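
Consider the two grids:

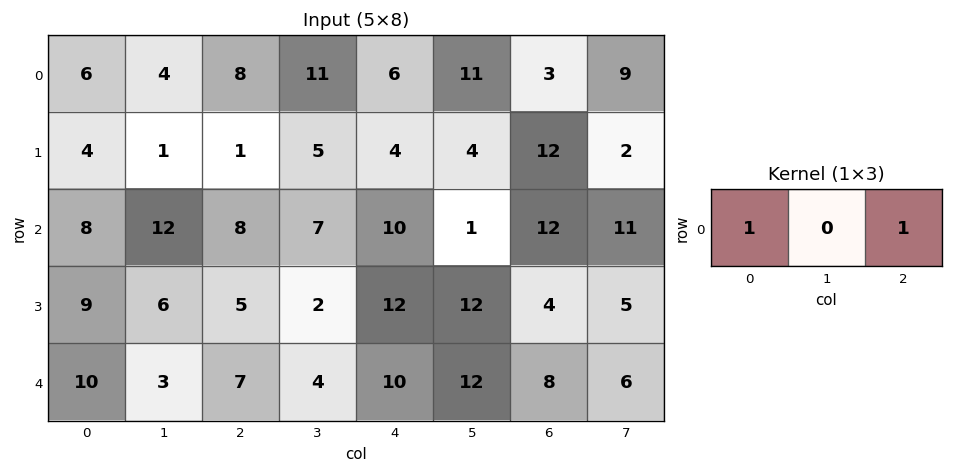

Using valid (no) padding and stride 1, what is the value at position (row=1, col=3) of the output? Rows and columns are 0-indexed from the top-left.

9

The receptive field on the input at this output position is [5 4 4]. Elementwise product with the kernel and sum: 5·1 + 4·1.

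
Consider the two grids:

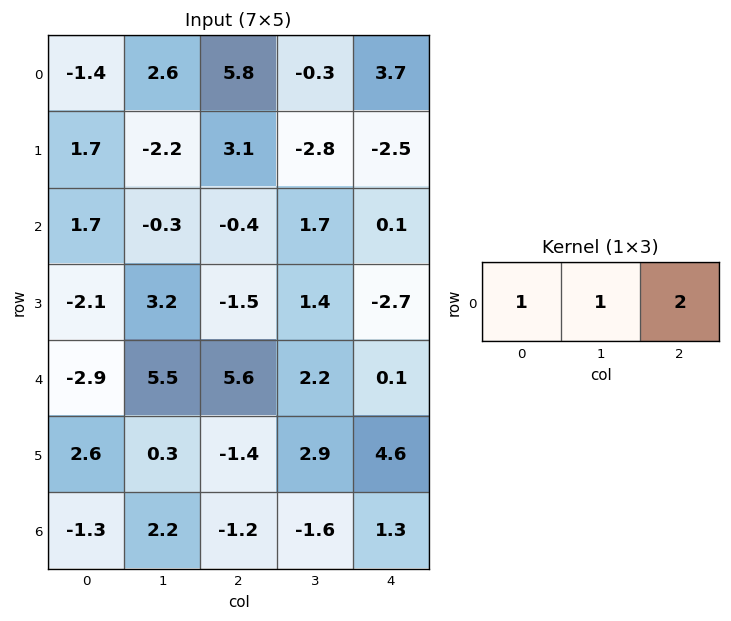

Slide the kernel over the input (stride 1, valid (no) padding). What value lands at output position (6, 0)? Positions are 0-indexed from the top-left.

-1.5

The receptive field on the input at this output position is [-1.3 2.2 -1.2]. Elementwise product with the kernel and sum: -1.3·1 + 2.2·1 + -1.2·2.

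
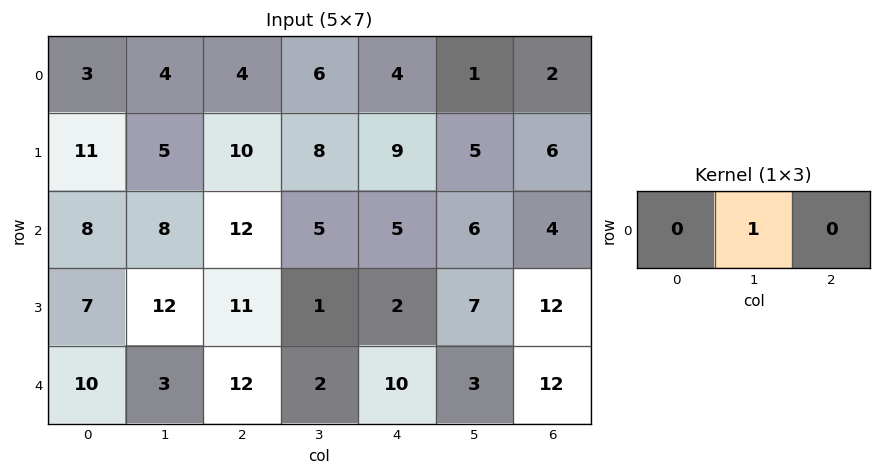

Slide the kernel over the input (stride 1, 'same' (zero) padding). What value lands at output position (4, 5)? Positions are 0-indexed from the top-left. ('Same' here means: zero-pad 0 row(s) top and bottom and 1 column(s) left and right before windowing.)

The receptive field on the zero-padded input at this output position is [10 3 12]. Elementwise product with the kernel and sum: 3·1.

3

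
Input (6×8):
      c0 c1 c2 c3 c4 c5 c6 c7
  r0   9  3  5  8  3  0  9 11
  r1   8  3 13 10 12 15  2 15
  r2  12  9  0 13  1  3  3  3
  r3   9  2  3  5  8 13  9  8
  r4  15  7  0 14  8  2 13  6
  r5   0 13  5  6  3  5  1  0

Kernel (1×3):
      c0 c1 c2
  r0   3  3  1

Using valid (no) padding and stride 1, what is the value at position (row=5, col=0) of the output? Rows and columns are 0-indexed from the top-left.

44

The receptive field on the input at this output position is [0 13 5]. Elementwise product with the kernel and sum: 0·3 + 13·3 + 5·1.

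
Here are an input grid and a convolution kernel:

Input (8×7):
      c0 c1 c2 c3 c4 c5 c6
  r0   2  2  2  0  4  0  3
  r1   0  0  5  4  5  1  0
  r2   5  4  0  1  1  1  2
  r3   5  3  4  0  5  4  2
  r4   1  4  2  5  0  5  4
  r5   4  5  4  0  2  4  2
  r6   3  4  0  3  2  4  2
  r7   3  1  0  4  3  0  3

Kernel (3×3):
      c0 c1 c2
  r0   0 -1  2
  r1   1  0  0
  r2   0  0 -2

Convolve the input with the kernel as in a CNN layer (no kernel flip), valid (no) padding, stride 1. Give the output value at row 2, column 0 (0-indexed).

-3

The receptive field on the input at this output position is [5 4 0 / 5 3 4 / 1 4 2]. Elementwise product with the kernel and sum: 4·-1 + 0·2 + 5·1 + 2·-2.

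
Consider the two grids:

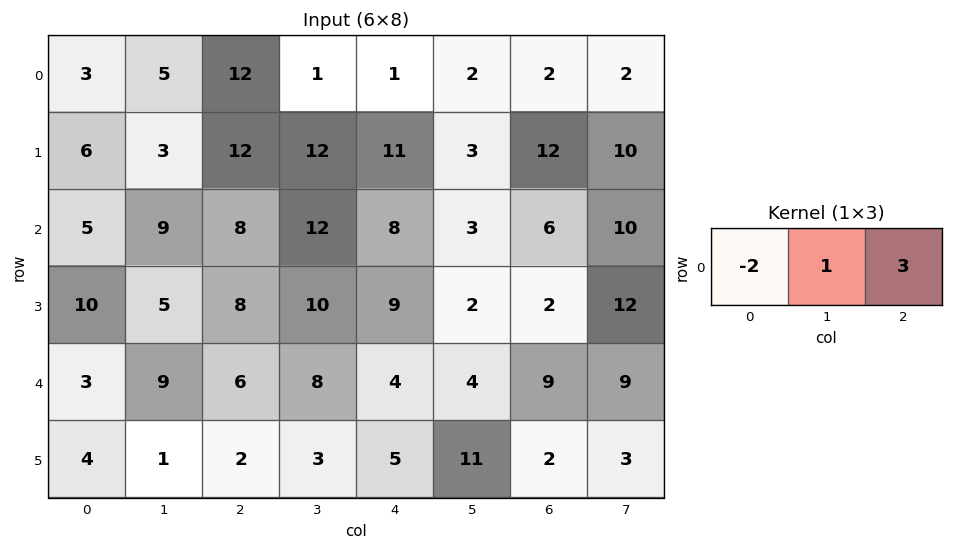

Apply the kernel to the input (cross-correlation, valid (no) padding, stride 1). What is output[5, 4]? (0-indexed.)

7

The receptive field on the input at this output position is [5 11 2]. Elementwise product with the kernel and sum: 5·-2 + 11·1 + 2·3.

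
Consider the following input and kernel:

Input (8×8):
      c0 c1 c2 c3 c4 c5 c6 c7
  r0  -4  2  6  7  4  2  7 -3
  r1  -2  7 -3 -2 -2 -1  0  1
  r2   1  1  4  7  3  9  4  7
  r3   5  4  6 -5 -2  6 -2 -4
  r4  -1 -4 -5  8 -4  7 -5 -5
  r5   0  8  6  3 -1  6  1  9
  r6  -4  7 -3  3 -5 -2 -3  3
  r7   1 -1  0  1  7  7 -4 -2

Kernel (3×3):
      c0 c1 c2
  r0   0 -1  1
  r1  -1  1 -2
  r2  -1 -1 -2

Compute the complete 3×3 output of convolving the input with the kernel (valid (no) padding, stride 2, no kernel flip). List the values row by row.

Output[0,0]: The receptive field on the input at this output position is [-4 2 6 / -2 7 -3 / 1 1 4]. Elementwise product with the kernel and sum: 2·-1 + 6·1 + -2·-1 + 7·1 + -3·-2 + 1·-1 + 1·-1 + 4·-2.

9 -15 -14
5 -6 14
-2 -3 6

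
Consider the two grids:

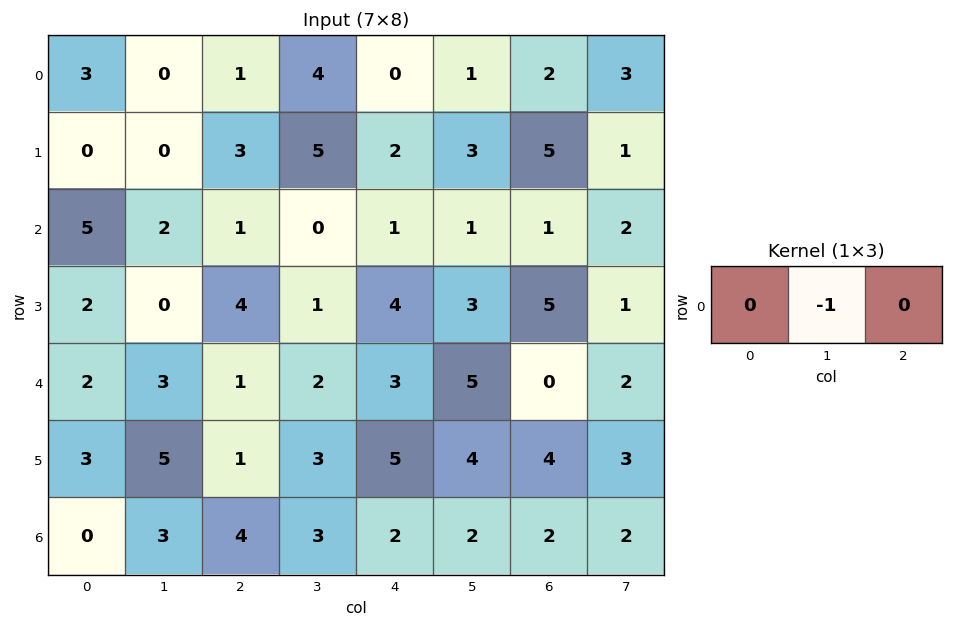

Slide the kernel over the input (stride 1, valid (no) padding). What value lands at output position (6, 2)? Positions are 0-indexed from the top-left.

-3

The receptive field on the input at this output position is [4 3 2]. Elementwise product with the kernel and sum: 3·-1.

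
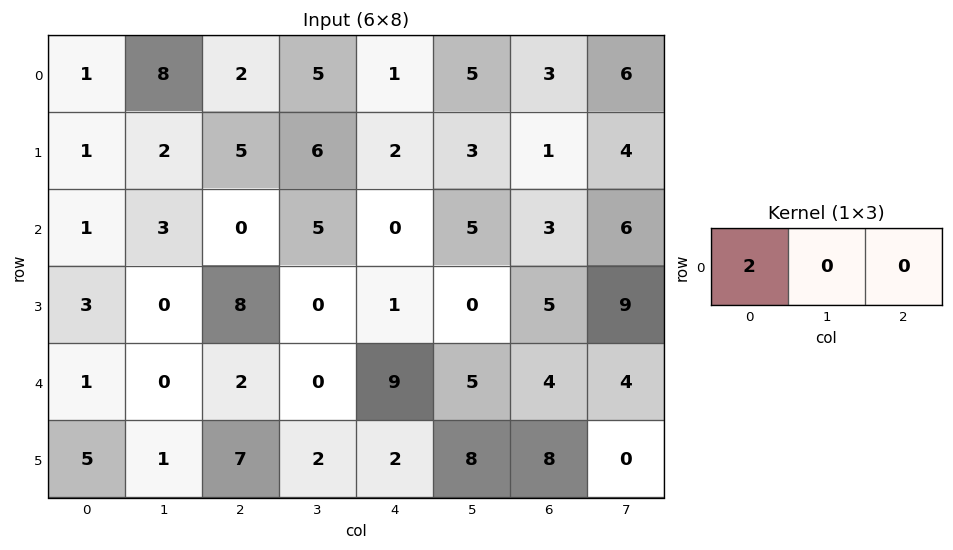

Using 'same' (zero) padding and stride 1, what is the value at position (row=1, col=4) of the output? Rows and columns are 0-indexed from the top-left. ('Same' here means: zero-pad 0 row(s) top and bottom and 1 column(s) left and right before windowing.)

The receptive field on the zero-padded input at this output position is [6 2 3]. Elementwise product with the kernel and sum: 6·2.

12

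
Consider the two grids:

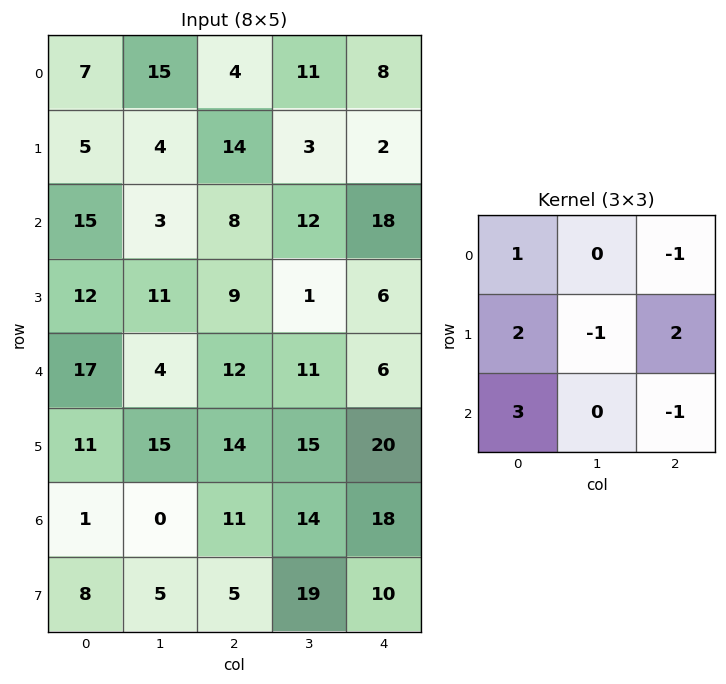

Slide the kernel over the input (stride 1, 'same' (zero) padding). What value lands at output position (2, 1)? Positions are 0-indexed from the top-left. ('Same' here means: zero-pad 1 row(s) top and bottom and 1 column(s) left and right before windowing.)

61

The receptive field on the zero-padded input at this output position is [5 4 14 / 15 3 8 / 12 11 9]. Elementwise product with the kernel and sum: 5·1 + 14·-1 + 15·2 + 3·-1 + 8·2 + 12·3 + 9·-1.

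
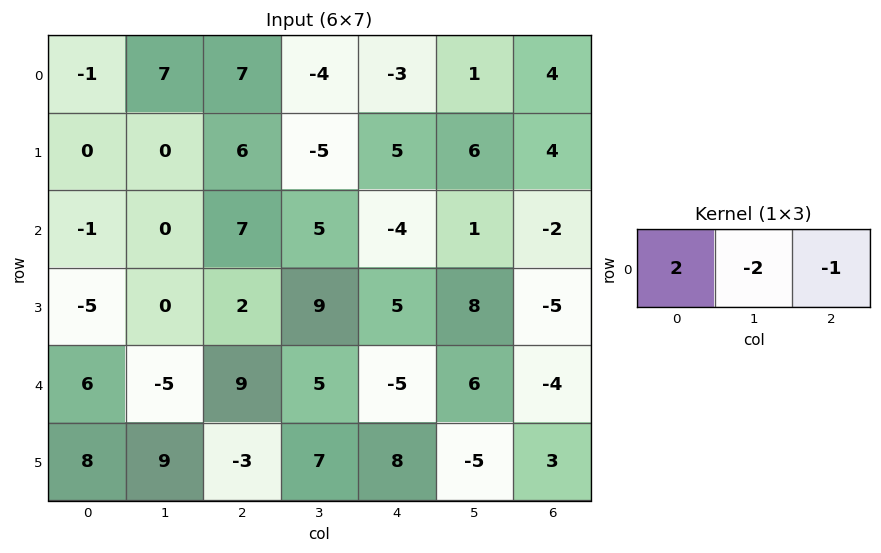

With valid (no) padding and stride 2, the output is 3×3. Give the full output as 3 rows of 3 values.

-23 25 -12
-9 8 -8
13 13 -18

Output[0,0]: The receptive field on the input at this output position is [-1 7 7]. Elementwise product with the kernel and sum: -1·2 + 7·-2 + 7·-1.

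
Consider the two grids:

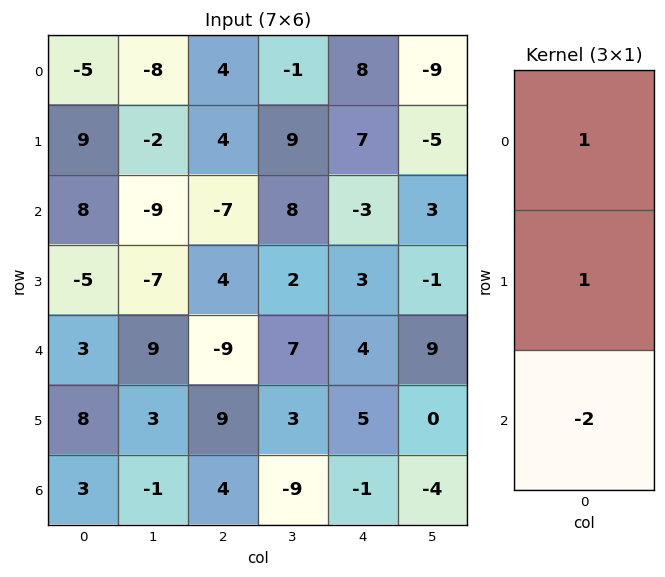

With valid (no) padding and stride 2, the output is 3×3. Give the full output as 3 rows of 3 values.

Output[0,0]: The receptive field on the input at this output position is [-5 / 9 / 8]. Elementwise product with the kernel and sum: -5·1 + 9·1 + 8·-2.

-12 22 21
-3 15 -8
5 -8 11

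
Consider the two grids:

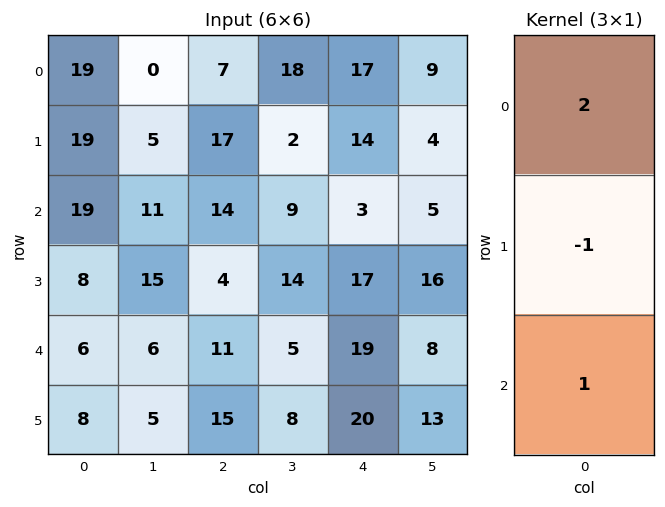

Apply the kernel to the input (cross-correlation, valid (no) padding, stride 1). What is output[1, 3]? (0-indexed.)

The receptive field on the input at this output position is [2 / 9 / 14]. Elementwise product with the kernel and sum: 2·2 + 9·-1 + 14·1.

9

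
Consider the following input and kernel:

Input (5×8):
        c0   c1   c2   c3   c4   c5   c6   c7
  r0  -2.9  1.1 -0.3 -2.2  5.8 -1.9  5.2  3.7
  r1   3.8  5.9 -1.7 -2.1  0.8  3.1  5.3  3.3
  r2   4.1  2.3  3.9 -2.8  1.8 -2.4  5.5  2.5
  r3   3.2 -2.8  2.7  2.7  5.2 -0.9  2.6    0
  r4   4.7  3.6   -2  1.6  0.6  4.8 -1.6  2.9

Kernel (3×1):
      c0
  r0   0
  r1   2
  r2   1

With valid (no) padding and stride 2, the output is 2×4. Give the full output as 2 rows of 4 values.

Output[0,0]: The receptive field on the input at this output position is [-2.9 / 3.8 / 4.1]. Elementwise product with the kernel and sum: 3.8·2 + 4.1·1.

11.7 0.5 3.4 16.1
11.1 3.4 11 3.6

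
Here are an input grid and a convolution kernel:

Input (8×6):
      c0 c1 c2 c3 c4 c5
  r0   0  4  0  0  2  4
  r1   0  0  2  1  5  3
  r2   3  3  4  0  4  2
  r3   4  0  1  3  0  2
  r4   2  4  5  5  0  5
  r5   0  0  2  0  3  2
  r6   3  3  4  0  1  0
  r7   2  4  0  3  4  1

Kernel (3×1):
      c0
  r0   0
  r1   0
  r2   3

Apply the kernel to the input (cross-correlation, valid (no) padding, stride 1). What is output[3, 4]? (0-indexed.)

The receptive field on the input at this output position is [0 / 0 / 3]. Elementwise product with the kernel and sum: 3·3.

9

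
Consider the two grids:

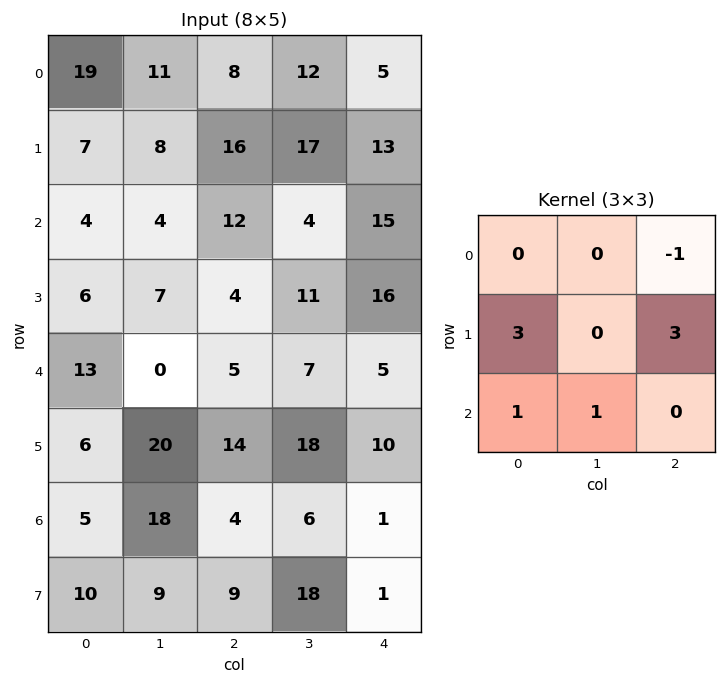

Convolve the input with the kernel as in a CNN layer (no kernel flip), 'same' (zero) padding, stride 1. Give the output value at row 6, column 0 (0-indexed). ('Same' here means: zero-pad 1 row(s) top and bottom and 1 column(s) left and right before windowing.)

44

The receptive field on the zero-padded input at this output position is [0 6 20 / 0 5 18 / 0 10 9]. Elementwise product with the kernel and sum: 20·-1 + 0·3 + 18·3 + 0·1 + 10·1.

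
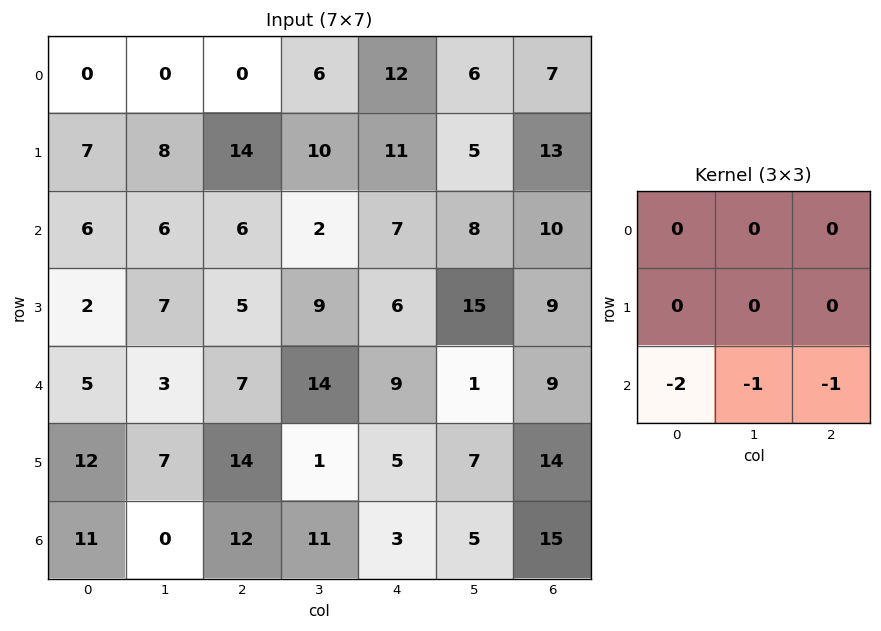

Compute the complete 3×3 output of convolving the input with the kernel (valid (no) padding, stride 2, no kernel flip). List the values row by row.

Output[0,0]: The receptive field on the input at this output position is [0 0 0 / 7 8 14 / 6 6 6]. Elementwise product with the kernel and sum: 6·-2 + 6·-1 + 6·-1.

-24 -21 -32
-20 -37 -28
-34 -38 -26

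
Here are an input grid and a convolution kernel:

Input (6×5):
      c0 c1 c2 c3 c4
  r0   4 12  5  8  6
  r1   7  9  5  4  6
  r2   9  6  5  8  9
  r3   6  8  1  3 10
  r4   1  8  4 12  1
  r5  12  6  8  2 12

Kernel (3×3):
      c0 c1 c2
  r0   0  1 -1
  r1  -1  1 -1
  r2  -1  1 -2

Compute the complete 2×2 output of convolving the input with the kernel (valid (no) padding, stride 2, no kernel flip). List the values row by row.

-9 -20
1 -3

Output[0,0]: The receptive field on the input at this output position is [4 12 5 / 7 9 5 / 9 6 5]. Elementwise product with the kernel and sum: 12·1 + 5·-1 + 7·-1 + 9·1 + 5·-1 + 9·-1 + 6·1 + 5·-2.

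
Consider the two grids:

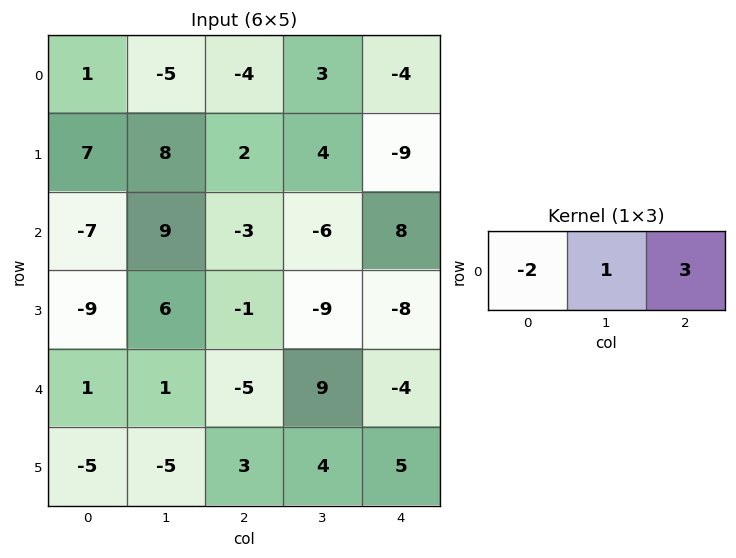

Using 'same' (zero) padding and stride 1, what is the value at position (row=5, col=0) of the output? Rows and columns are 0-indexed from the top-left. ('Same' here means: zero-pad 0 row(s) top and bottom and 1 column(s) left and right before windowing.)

-20

The receptive field on the zero-padded input at this output position is [0 -5 -5]. Elementwise product with the kernel and sum: 0·-2 + -5·1 + -5·3.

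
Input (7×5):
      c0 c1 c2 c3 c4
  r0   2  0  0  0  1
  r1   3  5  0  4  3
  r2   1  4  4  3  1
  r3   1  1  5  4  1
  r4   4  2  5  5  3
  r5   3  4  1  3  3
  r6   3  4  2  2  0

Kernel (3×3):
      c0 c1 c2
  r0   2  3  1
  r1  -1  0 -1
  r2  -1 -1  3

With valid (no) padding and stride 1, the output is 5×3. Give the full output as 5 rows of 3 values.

8 -8 -6
29 13 4
21 26 11
-3 18 20
14 17 20

Output[0,0]: The receptive field on the input at this output position is [2 0 0 / 3 5 0 / 1 4 4]. Elementwise product with the kernel and sum: 2·2 + 0·3 + 0·1 + 3·-1 + 0·-1 + 1·-1 + 4·-1 + 4·3.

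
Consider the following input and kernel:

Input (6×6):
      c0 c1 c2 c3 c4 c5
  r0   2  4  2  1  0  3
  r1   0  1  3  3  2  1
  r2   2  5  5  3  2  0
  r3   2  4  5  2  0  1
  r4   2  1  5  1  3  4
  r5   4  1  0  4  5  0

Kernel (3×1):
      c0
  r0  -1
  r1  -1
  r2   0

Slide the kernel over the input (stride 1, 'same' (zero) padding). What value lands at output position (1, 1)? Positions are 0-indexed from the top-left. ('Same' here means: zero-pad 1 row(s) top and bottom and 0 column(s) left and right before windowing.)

-5

The receptive field on the zero-padded input at this output position is [4 / 1 / 5]. Elementwise product with the kernel and sum: 4·-1 + 1·-1.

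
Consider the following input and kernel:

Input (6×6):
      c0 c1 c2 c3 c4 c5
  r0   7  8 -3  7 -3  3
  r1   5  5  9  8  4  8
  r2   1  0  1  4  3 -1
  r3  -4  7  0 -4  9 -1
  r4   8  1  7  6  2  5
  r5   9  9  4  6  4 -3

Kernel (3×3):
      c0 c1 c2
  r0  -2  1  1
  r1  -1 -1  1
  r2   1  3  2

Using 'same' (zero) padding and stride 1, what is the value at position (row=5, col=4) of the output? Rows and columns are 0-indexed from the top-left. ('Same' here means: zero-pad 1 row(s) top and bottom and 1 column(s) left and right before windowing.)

-18

The receptive field on the zero-padded input at this output position is [6 2 5 / 6 4 -3 / 0 0 0]. Elementwise product with the kernel and sum: 6·-2 + 2·1 + 5·1 + 6·-1 + 4·-1 + -3·1 + 0·1 + 0·3 + 0·2.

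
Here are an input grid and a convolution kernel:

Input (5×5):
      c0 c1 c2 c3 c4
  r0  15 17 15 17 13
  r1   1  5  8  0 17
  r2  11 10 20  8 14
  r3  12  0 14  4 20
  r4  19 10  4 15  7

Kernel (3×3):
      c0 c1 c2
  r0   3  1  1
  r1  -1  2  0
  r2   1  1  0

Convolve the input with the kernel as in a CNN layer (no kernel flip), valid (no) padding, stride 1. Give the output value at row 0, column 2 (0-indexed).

The receptive field on the input at this output position is [15 17 13 / 8 0 17 / 20 8 14]. Elementwise product with the kernel and sum: 15·3 + 17·1 + 13·1 + 8·-1 + 0·2 + 20·1 + 8·1.

95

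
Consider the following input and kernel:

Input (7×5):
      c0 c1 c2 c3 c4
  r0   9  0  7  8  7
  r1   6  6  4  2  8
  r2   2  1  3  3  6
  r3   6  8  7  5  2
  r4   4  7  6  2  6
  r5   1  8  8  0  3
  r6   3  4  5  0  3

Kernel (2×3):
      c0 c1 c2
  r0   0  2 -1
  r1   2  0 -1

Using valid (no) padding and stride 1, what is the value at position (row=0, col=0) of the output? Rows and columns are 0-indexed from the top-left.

1

The receptive field on the input at this output position is [9 0 7 / 6 6 4]. Elementwise product with the kernel and sum: 0·2 + 7·-1 + 6·2 + 4·-1.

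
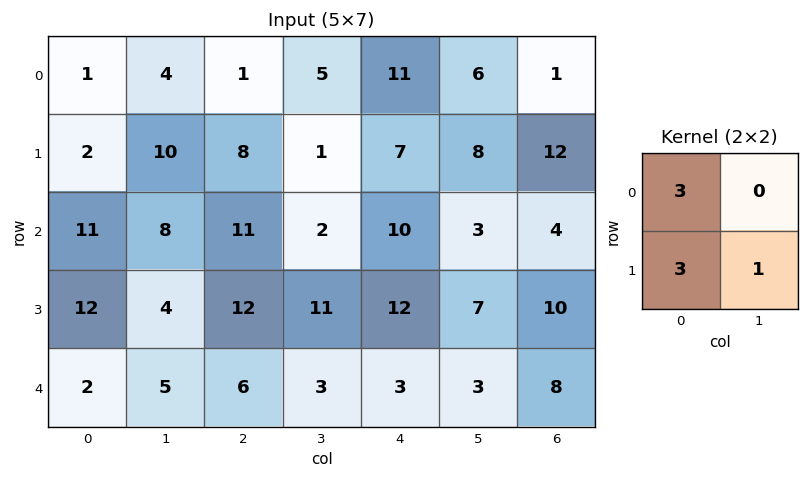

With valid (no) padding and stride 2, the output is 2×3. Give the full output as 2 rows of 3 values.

19 28 62
73 80 73

Output[0,0]: The receptive field on the input at this output position is [1 4 / 2 10]. Elementwise product with the kernel and sum: 1·3 + 2·3 + 10·1.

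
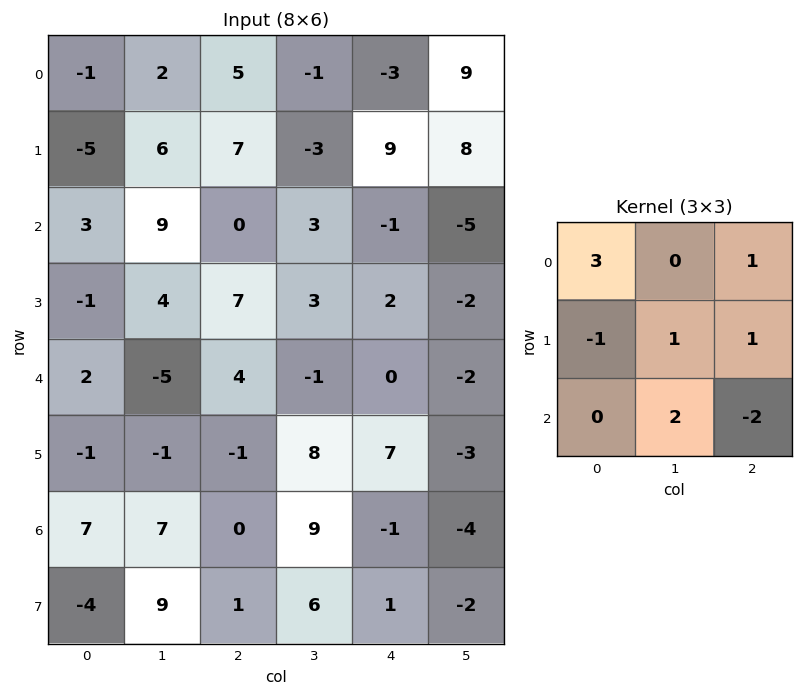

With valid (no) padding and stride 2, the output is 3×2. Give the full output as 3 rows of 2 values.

Output[0,0]: The receptive field on the input at this output position is [-1 2 5 / -5 6 7 / 3 9 0]. Elementwise product with the kernel and sum: -1·3 + 5·1 + -5·-1 + 6·1 + 7·1 + 9·2 + 0·-2.
Output[0,1]: The receptive field on the input at this output position is [5 -1 -3 / 7 -3 9 / 0 3 -1]. Elementwise product with the kernel and sum: 5·3 + -3·1 + 7·-1 + -3·1 + 9·1 + 3·2 + -1·-2.

38 19
3 -5
23 48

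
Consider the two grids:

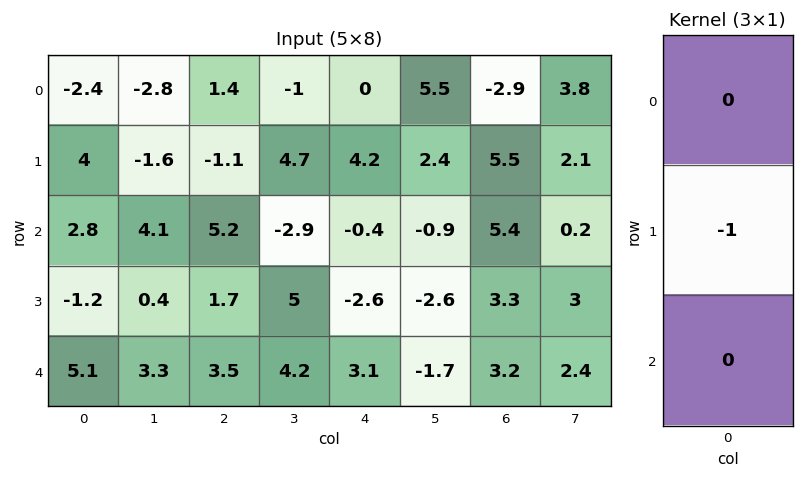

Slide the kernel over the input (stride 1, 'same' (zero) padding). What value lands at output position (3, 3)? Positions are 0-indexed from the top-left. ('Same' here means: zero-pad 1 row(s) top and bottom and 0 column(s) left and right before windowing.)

The receptive field on the zero-padded input at this output position is [-2.9 / 5 / 4.2]. Elementwise product with the kernel and sum: 5·-1.

-5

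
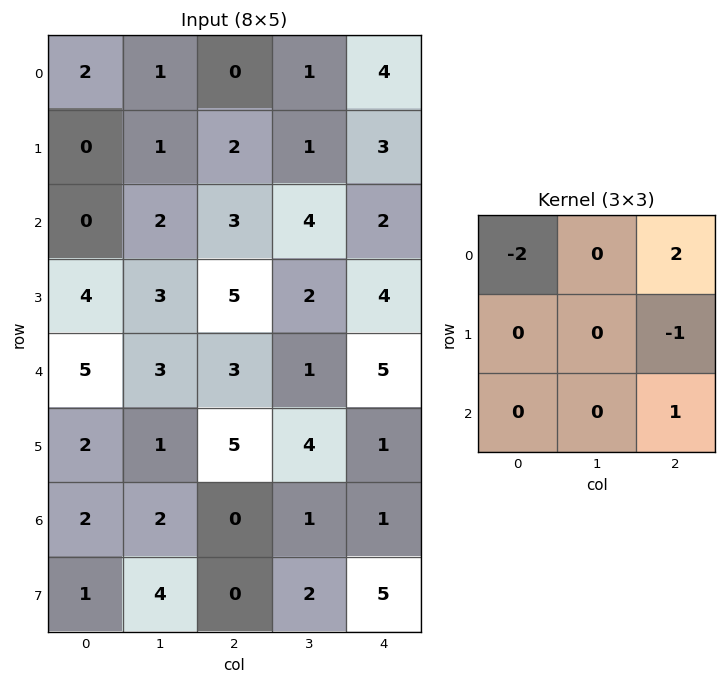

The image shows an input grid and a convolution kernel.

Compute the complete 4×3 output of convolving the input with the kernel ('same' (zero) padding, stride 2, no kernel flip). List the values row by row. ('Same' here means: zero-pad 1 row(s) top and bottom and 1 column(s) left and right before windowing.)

0 0 0
3 -2 -2
4 1 -4
4 7 -8

Output[0,0]: The receptive field on the zero-padded input at this output position is [0 0 0 / 0 2 1 / 0 0 1]. Elementwise product with the kernel and sum: 0·-2 + 0·2 + 1·-1 + 1·1.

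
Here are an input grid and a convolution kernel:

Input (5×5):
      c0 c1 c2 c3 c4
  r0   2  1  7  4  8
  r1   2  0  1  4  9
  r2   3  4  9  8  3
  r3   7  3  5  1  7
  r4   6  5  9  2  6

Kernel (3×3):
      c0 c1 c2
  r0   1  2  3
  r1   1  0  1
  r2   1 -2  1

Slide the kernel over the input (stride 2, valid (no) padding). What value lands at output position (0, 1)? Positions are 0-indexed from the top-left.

The receptive field on the input at this output position is [7 4 8 / 1 4 9 / 9 8 3]. Elementwise product with the kernel and sum: 7·1 + 4·2 + 8·3 + 1·1 + 9·1 + 9·1 + 8·-2 + 3·1.

45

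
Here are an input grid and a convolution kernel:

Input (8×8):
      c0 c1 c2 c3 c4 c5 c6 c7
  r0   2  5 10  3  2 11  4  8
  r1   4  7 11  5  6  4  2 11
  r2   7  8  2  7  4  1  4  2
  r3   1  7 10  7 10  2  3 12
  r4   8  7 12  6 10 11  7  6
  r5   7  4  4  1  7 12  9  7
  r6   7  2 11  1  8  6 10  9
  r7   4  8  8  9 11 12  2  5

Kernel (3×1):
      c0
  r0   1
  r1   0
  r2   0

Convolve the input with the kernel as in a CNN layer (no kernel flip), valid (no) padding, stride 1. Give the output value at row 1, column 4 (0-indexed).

The receptive field on the input at this output position is [6 / 4 / 10]. Elementwise product with the kernel and sum: 6·1.

6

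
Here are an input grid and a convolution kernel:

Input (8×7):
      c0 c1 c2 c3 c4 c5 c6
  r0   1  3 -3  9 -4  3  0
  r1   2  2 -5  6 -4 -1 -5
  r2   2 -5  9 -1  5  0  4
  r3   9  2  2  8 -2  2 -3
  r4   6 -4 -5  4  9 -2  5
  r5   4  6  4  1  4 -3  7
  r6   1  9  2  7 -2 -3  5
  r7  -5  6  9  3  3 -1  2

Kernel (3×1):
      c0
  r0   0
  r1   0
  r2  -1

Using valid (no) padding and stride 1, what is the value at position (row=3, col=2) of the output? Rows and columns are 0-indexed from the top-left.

-4

The receptive field on the input at this output position is [2 / -5 / 4]. Elementwise product with the kernel and sum: 4·-1.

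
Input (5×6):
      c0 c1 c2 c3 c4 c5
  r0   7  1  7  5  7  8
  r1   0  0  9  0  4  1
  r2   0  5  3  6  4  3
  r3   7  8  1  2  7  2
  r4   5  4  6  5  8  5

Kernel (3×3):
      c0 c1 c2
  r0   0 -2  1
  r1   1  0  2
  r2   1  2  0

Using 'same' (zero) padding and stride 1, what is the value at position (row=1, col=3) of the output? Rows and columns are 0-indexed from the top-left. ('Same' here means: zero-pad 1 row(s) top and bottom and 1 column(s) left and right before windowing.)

29

The receptive field on the zero-padded input at this output position is [7 5 7 / 9 0 4 / 3 6 4]. Elementwise product with the kernel and sum: 5·-2 + 7·1 + 9·1 + 4·2 + 3·1 + 6·2.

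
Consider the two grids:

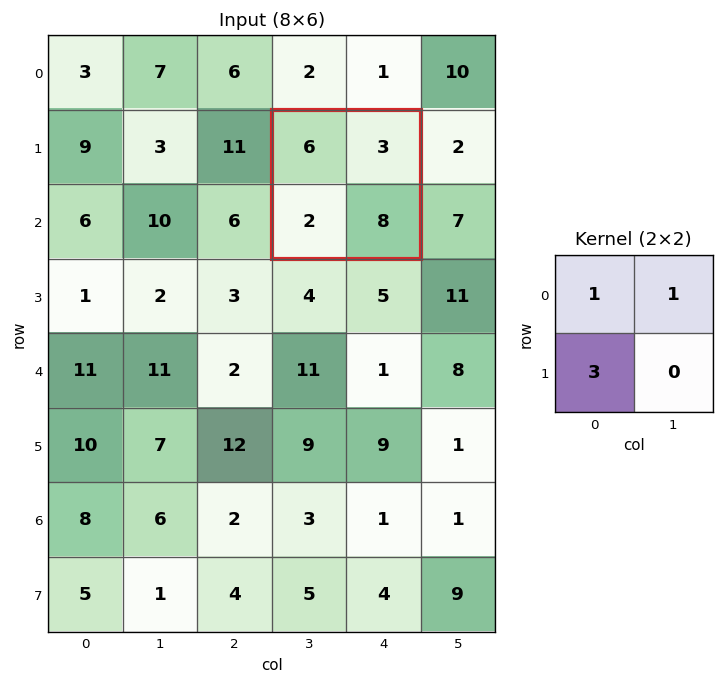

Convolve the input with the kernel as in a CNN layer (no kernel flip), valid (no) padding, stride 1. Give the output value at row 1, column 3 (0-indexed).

The receptive field on the input at this output position is [6 3 / 2 8]. Elementwise product with the kernel and sum: 6·1 + 3·1 + 2·3.

15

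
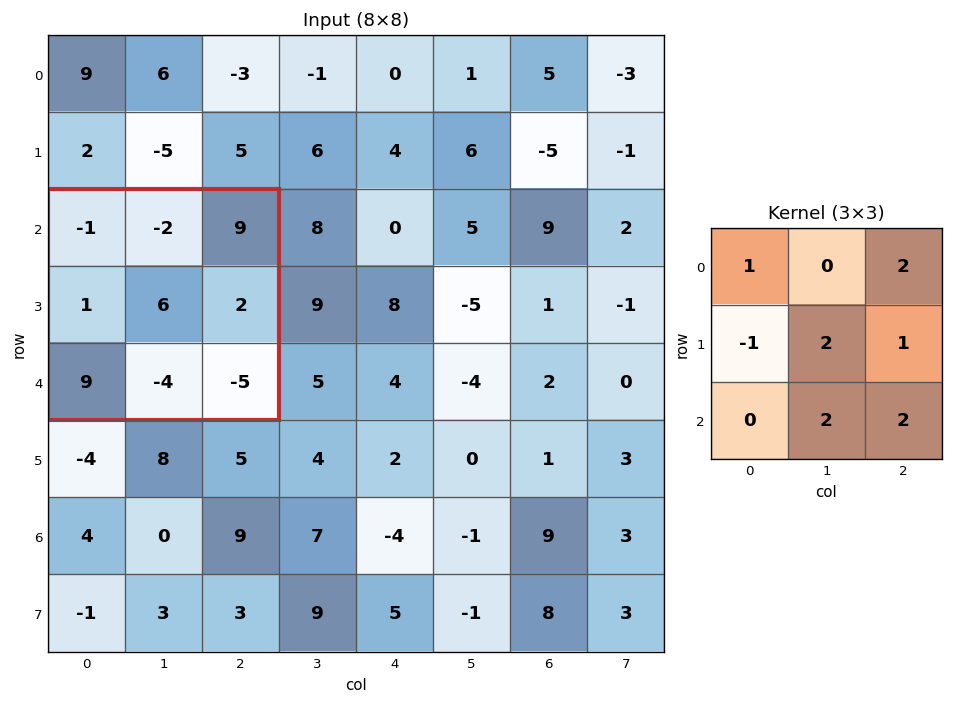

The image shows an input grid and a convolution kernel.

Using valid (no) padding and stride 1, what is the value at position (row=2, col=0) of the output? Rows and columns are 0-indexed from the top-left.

The receptive field on the input at this output position is [-1 -2 9 / 1 6 2 / 9 -4 -5]. Elementwise product with the kernel and sum: -1·1 + 9·2 + 1·-1 + 6·2 + 2·1 + -4·2 + -5·2.

12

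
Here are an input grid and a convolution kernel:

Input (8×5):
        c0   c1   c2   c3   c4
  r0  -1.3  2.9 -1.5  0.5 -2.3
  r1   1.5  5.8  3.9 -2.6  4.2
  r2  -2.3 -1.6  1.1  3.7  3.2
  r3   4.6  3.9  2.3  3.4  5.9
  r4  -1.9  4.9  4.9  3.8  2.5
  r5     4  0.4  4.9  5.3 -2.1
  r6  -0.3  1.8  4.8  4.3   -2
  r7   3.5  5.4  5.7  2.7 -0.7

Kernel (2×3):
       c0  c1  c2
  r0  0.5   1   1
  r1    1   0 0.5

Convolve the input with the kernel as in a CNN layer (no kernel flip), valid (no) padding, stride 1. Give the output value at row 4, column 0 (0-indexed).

The receptive field on the input at this output position is [-1.9 4.9 4.9 / 4 0.4 4.9]. Elementwise product with the kernel and sum: -1.9·0.5 + 4.9·1 + 4.9·1 + 4·1 + 4.9·0.5.

15.3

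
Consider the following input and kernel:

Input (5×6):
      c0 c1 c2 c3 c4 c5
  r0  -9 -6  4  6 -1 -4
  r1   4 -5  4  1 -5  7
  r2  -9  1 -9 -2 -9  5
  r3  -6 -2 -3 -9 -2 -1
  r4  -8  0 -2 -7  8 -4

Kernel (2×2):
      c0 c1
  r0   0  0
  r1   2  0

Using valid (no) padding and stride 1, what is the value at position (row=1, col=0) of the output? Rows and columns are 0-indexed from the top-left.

-18

The receptive field on the input at this output position is [4 -5 / -9 1]. Elementwise product with the kernel and sum: -9·2.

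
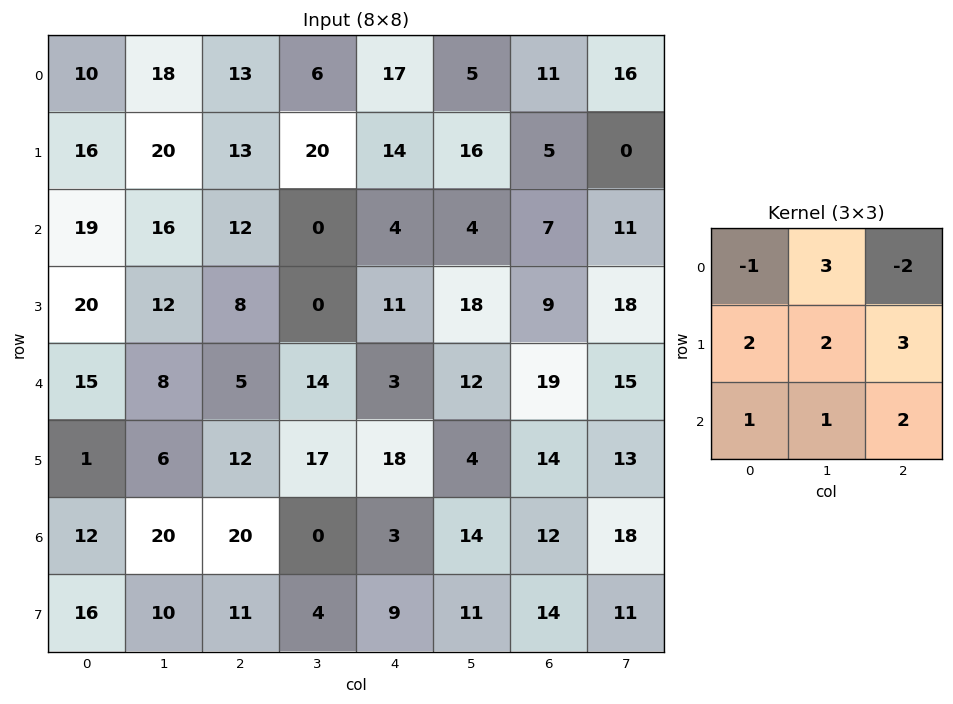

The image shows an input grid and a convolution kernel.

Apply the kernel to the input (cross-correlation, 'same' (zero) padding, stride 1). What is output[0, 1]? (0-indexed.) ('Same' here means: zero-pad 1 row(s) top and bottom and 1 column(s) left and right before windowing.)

The receptive field on the zero-padded input at this output position is [0 0 0 / 10 18 13 / 16 20 13]. Elementwise product with the kernel and sum: 0·-1 + 0·3 + 0·-2 + 10·2 + 18·2 + 13·3 + 16·1 + 20·1 + 13·2.

157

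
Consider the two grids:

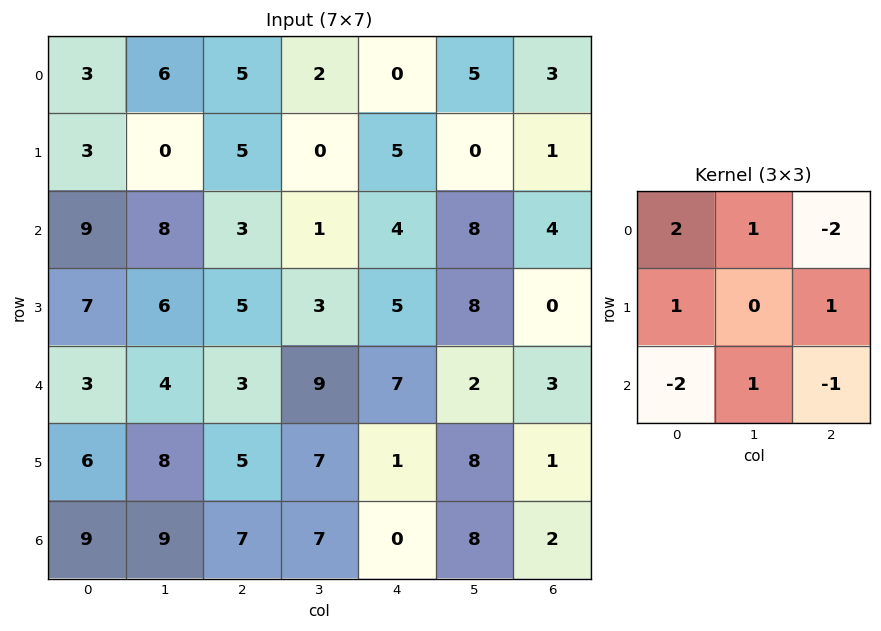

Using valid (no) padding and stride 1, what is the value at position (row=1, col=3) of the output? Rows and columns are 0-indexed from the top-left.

The receptive field on the input at this output position is [0 5 0 / 1 4 8 / 3 5 8]. Elementwise product with the kernel and sum: 0·2 + 5·1 + 0·-2 + 1·1 + 8·1 + 3·-2 + 5·1 + 8·-1.

5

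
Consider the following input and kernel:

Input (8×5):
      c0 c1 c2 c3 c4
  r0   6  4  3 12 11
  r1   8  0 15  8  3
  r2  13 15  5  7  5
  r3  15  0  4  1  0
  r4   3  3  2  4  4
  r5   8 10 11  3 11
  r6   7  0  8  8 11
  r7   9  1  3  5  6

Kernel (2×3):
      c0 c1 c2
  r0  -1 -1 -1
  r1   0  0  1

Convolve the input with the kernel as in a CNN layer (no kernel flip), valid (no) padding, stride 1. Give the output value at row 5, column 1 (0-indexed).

-16

The receptive field on the input at this output position is [10 11 3 / 0 8 8]. Elementwise product with the kernel and sum: 10·-1 + 11·-1 + 3·-1 + 8·1.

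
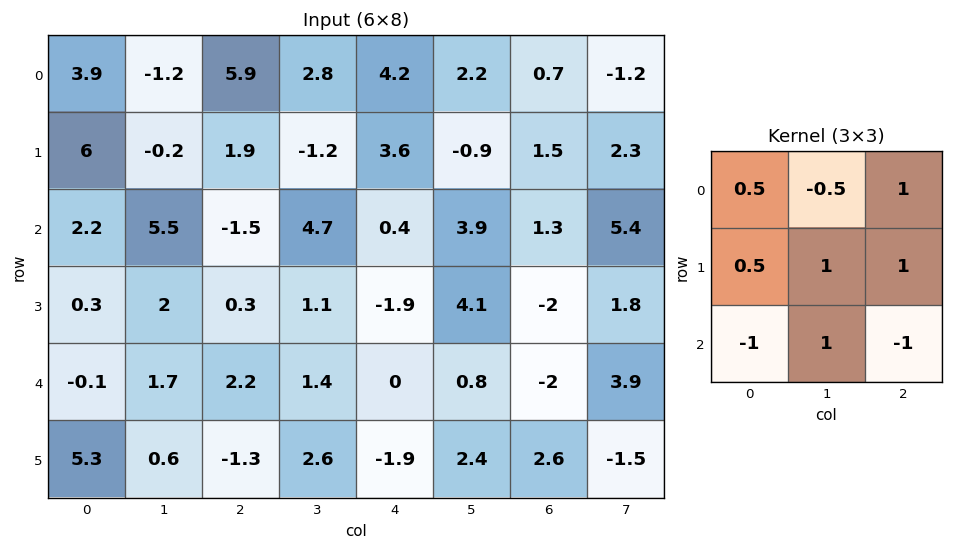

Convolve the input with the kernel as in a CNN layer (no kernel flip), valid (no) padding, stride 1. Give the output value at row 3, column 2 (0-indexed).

6

The receptive field on the input at this output position is [0.3 1.1 -1.9 / 2.2 1.4 0 / -1.3 2.6 -1.9]. Elementwise product with the kernel and sum: 0.3·0.5 + 1.1·-0.5 + -1.9·1 + 2.2·0.5 + 1.4·1 + 0·1 + -1.3·-1 + 2.6·1 + -1.9·-1.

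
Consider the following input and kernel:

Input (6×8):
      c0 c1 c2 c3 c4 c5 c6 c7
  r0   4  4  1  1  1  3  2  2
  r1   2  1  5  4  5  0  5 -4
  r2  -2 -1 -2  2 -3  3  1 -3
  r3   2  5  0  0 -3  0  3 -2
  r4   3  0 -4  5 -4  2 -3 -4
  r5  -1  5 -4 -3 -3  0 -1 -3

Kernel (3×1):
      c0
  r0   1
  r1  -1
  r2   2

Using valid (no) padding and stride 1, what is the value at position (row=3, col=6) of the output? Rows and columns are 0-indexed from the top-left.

The receptive field on the input at this output position is [3 / -3 / -1]. Elementwise product with the kernel and sum: 3·1 + -3·-1 + -1·2.

4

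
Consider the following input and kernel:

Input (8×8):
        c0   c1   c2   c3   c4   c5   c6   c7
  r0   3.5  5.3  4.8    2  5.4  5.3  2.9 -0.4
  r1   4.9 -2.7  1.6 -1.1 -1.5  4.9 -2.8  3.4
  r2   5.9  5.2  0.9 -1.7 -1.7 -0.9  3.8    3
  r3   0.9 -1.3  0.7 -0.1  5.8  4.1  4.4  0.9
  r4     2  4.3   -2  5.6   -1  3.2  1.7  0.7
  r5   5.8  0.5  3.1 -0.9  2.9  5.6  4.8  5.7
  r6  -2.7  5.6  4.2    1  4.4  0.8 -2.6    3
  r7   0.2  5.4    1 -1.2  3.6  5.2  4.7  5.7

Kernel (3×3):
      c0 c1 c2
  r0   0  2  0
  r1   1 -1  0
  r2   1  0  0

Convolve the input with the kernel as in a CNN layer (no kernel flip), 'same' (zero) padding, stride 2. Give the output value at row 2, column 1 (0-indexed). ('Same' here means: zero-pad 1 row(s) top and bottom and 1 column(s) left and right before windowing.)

The receptive field on the zero-padded input at this output position is [-1.3 0.7 -0.1 / 4.3 -2 5.6 / 0.5 3.1 -0.9]. Elementwise product with the kernel and sum: 0.7·2 + 4.3·1 + -2·-1 + 0.5·1.

8.2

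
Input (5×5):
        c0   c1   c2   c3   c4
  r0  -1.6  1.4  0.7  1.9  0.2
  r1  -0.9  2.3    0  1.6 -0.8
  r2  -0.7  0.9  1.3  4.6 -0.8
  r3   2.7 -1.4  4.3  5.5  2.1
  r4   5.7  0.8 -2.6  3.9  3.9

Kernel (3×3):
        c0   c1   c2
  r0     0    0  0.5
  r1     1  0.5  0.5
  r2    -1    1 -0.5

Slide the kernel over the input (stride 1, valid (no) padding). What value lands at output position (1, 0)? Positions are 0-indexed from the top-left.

The receptive field on the input at this output position is [-0.9 2.3 0 / -0.7 0.9 1.3 / 2.7 -1.4 4.3]. Elementwise product with the kernel and sum: 0·0.5 + -0.7·1 + 0.9·0.5 + 1.3·0.5 + 2.7·-1 + -1.4·1 + 4.3·-0.5.

-5.85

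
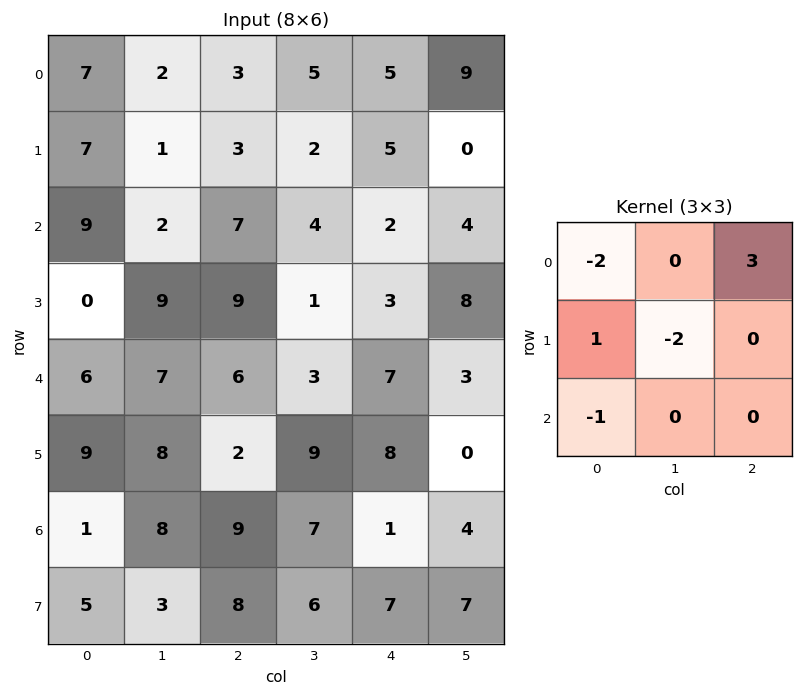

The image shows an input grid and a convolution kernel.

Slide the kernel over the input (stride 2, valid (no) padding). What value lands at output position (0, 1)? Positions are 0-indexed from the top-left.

1

The receptive field on the input at this output position is [3 5 5 / 3 2 5 / 7 4 2]. Elementwise product with the kernel and sum: 3·-2 + 5·3 + 3·1 + 2·-2 + 7·-1.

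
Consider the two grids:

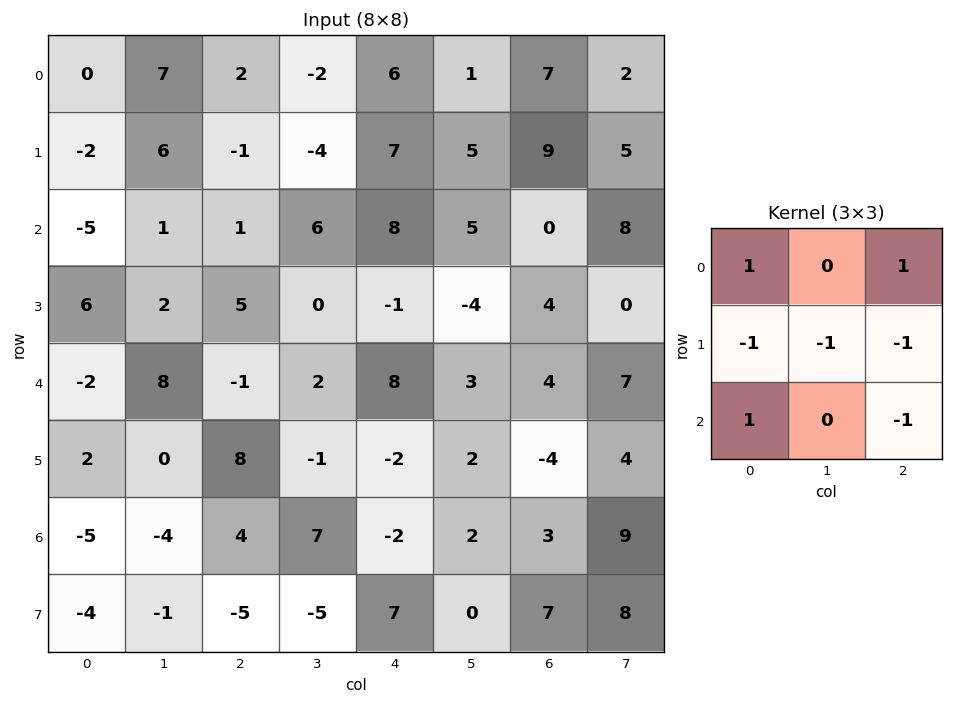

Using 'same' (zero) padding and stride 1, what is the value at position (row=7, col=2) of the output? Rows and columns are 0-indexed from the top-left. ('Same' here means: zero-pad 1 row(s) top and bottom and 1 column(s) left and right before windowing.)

14

The receptive field on the zero-padded input at this output position is [-4 4 7 / -1 -5 -5 / 0 0 0]. Elementwise product with the kernel and sum: -4·1 + 7·1 + -1·-1 + -5·-1 + -5·-1 + 0·1 + 0·-1.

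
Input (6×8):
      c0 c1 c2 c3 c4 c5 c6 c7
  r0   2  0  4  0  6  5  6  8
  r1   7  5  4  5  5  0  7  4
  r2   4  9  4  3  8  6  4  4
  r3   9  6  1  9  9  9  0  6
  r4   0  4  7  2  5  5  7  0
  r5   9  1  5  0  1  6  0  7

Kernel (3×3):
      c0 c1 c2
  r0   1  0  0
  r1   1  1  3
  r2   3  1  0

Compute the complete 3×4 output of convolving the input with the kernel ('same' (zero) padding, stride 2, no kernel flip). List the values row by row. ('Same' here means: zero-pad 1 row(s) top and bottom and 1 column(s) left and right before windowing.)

9 23 41 42
40 46 70 49
21 31 32 39

Output[0,0]: The receptive field on the zero-padded input at this output position is [0 0 0 / 0 2 0 / 0 7 5]. Elementwise product with the kernel and sum: 0·1 + 0·1 + 2·1 + 0·3 + 0·3 + 7·1.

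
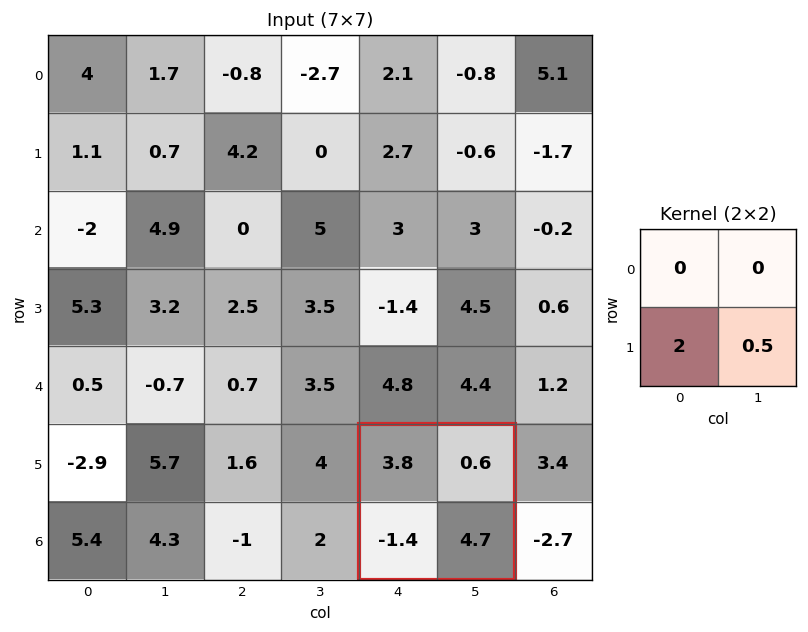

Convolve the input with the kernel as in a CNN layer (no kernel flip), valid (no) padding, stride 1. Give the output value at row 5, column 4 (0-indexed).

-0.45

The receptive field on the input at this output position is [3.8 0.6 / -1.4 4.7]. Elementwise product with the kernel and sum: -1.4·2 + 4.7·0.5.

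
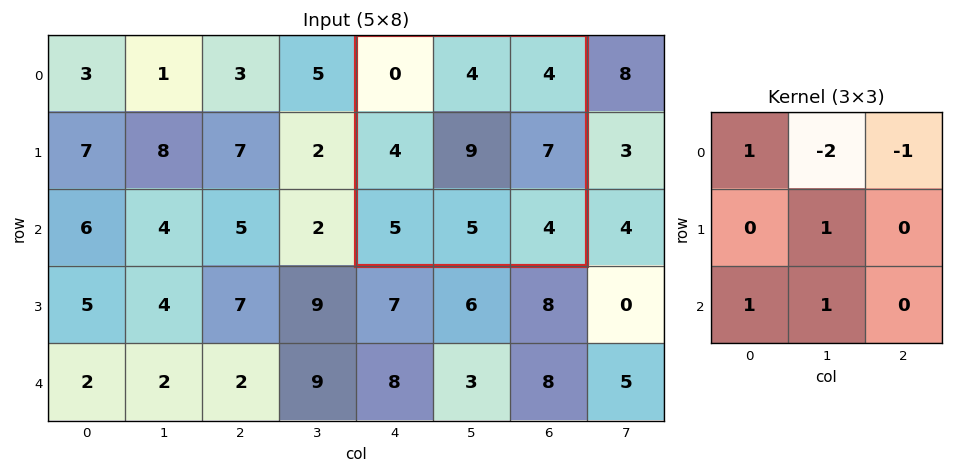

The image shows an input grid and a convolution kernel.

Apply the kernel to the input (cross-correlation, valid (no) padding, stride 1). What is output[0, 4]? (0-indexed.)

7

The receptive field on the input at this output position is [0 4 4 / 4 9 7 / 5 5 4]. Elementwise product with the kernel and sum: 0·1 + 4·-2 + 4·-1 + 9·1 + 5·1 + 5·1.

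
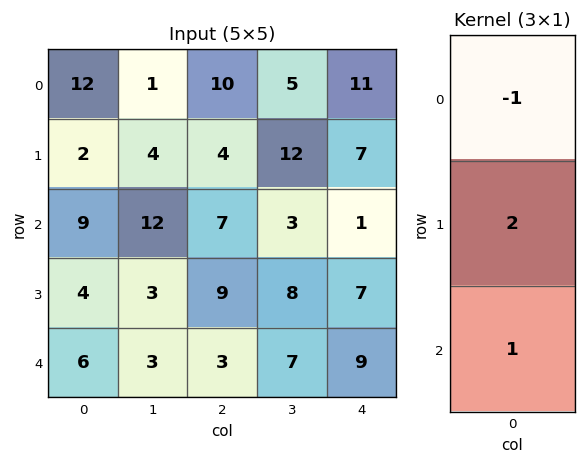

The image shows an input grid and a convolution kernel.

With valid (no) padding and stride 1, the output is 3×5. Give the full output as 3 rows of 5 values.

1 19 5 22 4
20 23 19 2 2
5 -3 14 20 22

Output[0,0]: The receptive field on the input at this output position is [12 / 2 / 9]. Elementwise product with the kernel and sum: 12·-1 + 2·2 + 9·1.
Output[0,1]: The receptive field on the input at this output position is [1 / 4 / 12]. Elementwise product with the kernel and sum: 1·-1 + 4·2 + 12·1.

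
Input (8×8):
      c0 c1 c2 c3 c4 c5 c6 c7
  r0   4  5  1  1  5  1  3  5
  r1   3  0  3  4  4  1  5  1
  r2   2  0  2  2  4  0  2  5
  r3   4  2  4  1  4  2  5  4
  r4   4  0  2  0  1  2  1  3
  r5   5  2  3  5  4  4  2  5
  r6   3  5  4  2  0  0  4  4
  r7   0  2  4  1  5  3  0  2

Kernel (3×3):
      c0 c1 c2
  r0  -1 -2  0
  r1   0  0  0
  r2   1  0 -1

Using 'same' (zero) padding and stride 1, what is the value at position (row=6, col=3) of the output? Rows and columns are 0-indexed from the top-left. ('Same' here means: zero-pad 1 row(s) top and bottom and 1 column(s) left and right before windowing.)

-14

The receptive field on the zero-padded input at this output position is [3 5 4 / 4 2 0 / 4 1 5]. Elementwise product with the kernel and sum: 3·-1 + 5·-2 + 4·1 + 5·-1.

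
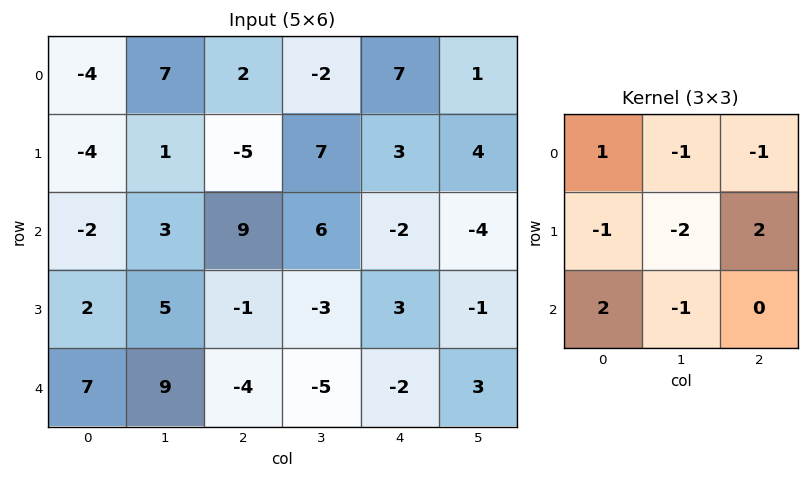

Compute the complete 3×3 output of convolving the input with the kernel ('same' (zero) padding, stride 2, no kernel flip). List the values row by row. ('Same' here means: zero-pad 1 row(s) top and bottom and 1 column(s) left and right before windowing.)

Output[0,0]: The receptive field on the zero-padded input at this output position is [0 0 0 / 0 -4 7 / 0 -4 1]. Elementwise product with the kernel and sum: 0·1 + 0·-1 + 0·-1 + 0·-1 + -4·-2 + 7·2 + 0·2 + -4·-1.

26 -8 1
11 1 -19
-3 -2 10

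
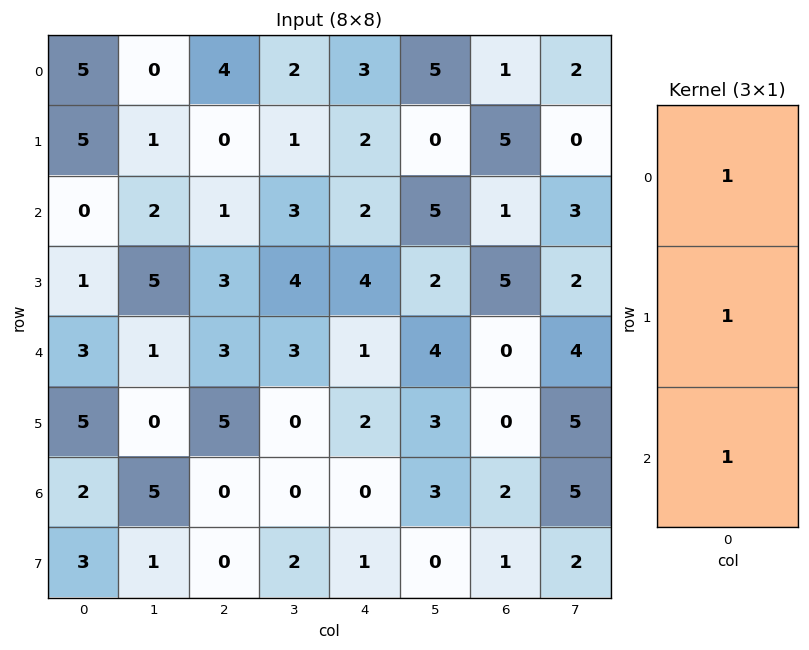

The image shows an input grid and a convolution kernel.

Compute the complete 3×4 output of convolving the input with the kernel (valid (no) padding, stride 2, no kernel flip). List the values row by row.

10 5 7 7
4 7 7 6
10 8 3 2

Output[0,0]: The receptive field on the input at this output position is [5 / 5 / 0]. Elementwise product with the kernel and sum: 5·1 + 5·1 + 0·1.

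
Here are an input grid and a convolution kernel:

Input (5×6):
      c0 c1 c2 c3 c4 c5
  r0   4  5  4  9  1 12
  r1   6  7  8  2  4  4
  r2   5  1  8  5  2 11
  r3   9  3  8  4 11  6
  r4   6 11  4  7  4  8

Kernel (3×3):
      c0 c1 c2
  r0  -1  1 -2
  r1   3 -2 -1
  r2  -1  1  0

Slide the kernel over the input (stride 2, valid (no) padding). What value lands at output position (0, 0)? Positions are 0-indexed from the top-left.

The receptive field on the input at this output position is [4 5 4 / 6 7 8 / 5 1 8]. Elementwise product with the kernel and sum: 4·-1 + 5·1 + 4·-2 + 6·3 + 7·-2 + 8·-1 + 5·-1 + 1·1.

-15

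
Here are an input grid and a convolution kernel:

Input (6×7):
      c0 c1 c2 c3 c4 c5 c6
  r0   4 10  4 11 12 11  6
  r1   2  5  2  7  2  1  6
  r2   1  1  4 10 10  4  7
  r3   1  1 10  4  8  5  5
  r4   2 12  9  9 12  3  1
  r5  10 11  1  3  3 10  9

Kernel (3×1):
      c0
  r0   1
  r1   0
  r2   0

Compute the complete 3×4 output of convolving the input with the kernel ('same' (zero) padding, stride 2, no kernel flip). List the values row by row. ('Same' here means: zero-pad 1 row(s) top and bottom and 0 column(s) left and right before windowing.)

Output[0,0]: The receptive field on the zero-padded input at this output position is [0 / 4 / 2]. Elementwise product with the kernel and sum: 0·1.

0 0 0 0
2 2 2 6
1 10 8 5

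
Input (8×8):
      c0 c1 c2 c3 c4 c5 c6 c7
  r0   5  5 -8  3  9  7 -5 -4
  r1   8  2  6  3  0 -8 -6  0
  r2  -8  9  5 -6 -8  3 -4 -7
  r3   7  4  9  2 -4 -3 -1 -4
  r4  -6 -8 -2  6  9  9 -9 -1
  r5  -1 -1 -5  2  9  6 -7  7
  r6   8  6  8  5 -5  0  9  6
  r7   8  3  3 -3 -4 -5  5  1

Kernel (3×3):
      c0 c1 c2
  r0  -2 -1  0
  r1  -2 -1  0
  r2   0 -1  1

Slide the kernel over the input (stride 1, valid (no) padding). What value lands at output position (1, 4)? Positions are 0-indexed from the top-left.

The receptive field on the input at this output position is [0 -8 -6 / -8 3 -4 / -4 -3 -1]. Elementwise product with the kernel and sum: 0·-2 + -8·-1 + -8·-2 + 3·-1 + -3·-1 + -1·1.

23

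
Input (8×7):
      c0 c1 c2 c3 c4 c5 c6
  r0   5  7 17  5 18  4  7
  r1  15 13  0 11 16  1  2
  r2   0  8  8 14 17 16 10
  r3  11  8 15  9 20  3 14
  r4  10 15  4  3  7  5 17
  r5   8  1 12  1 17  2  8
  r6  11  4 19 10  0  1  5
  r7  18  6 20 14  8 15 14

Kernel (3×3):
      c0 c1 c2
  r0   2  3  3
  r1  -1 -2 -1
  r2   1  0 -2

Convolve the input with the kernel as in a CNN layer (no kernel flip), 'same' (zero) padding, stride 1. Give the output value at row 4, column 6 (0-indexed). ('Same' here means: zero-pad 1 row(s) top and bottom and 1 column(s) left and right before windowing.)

The receptive field on the zero-padded input at this output position is [3 14 0 / 5 17 0 / 2 8 0]. Elementwise product with the kernel and sum: 3·2 + 14·3 + 0·3 + 5·-1 + 17·-2 + 0·-1 + 2·1 + 0·-2.

11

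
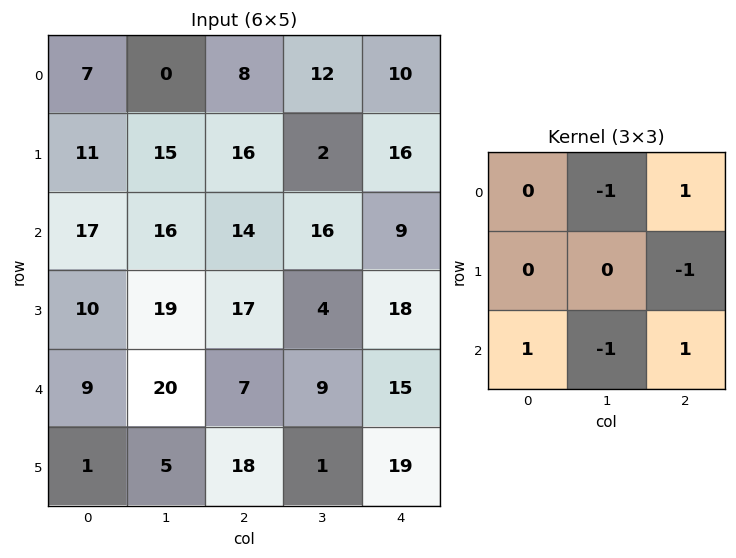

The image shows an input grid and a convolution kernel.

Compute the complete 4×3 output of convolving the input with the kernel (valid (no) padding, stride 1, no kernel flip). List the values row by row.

7 20 -11
-5 -24 36
-23 20 -12
5 -34 35

Output[0,0]: The receptive field on the input at this output position is [7 0 8 / 11 15 16 / 17 16 14]. Elementwise product with the kernel and sum: 0·-1 + 8·1 + 16·-1 + 17·1 + 16·-1 + 14·1.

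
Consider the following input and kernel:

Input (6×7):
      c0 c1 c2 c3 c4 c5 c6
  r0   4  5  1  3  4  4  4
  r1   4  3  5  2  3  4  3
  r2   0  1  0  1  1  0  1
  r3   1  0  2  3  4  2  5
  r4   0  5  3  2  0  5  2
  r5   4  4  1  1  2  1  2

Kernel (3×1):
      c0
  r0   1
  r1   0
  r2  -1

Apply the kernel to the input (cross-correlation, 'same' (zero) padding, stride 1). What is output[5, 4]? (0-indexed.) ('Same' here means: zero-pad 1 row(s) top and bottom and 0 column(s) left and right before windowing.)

The receptive field on the zero-padded input at this output position is [0 / 2 / 0]. Elementwise product with the kernel and sum: 0·1 + 0·-1.

0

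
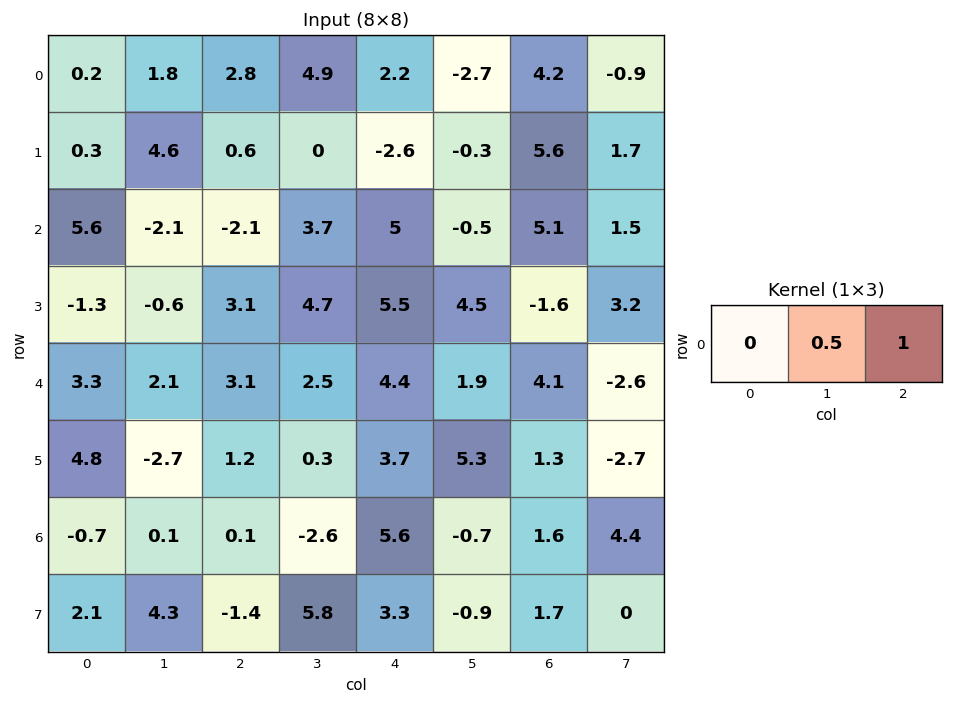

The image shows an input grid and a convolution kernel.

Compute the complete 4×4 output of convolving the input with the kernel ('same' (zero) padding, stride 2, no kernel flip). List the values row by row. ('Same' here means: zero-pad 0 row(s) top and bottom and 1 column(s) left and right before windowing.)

Output[0,0]: The receptive field on the zero-padded input at this output position is [0 0.2 1.8]. Elementwise product with the kernel and sum: 0.2·0.5 + 1.8·1.
Output[0,1]: The receptive field on the zero-padded input at this output position is [1.8 2.8 4.9]. Elementwise product with the kernel and sum: 2.8·0.5 + 4.9·1.

1.9 6.3 -1.6 1.2
0.7 2.65 2 4.05
3.75 4.05 4.1 -0.55
-0.25 -2.55 2.1 5.2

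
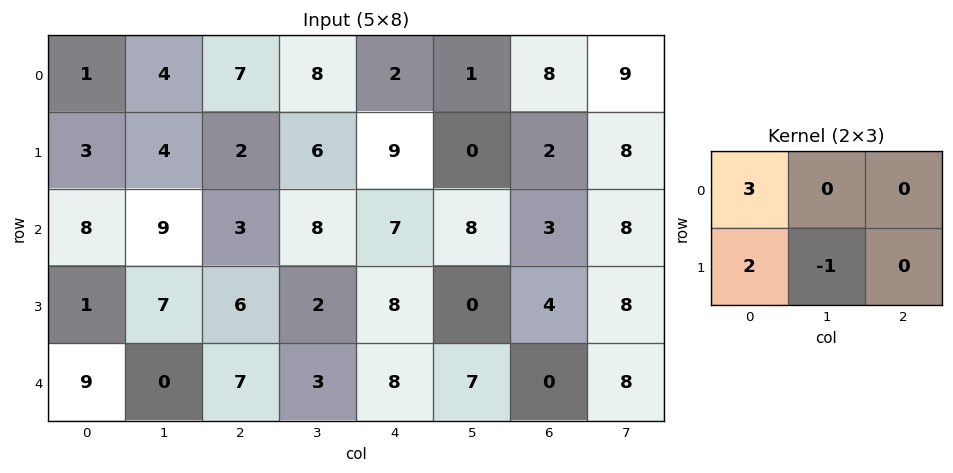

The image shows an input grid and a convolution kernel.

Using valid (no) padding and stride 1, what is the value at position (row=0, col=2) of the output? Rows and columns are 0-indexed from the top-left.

The receptive field on the input at this output position is [7 8 2 / 2 6 9]. Elementwise product with the kernel and sum: 7·3 + 2·2 + 6·-1.

19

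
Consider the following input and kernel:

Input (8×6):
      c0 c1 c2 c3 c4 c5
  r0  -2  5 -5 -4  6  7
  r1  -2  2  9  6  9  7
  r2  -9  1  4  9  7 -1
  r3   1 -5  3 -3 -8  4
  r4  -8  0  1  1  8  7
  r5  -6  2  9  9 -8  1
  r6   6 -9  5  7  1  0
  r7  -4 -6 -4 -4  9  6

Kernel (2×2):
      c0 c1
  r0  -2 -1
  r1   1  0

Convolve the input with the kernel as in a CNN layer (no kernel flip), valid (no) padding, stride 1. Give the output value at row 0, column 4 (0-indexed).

The receptive field on the input at this output position is [6 7 / 9 7]. Elementwise product with the kernel and sum: 6·-2 + 7·-1 + 9·1.

-10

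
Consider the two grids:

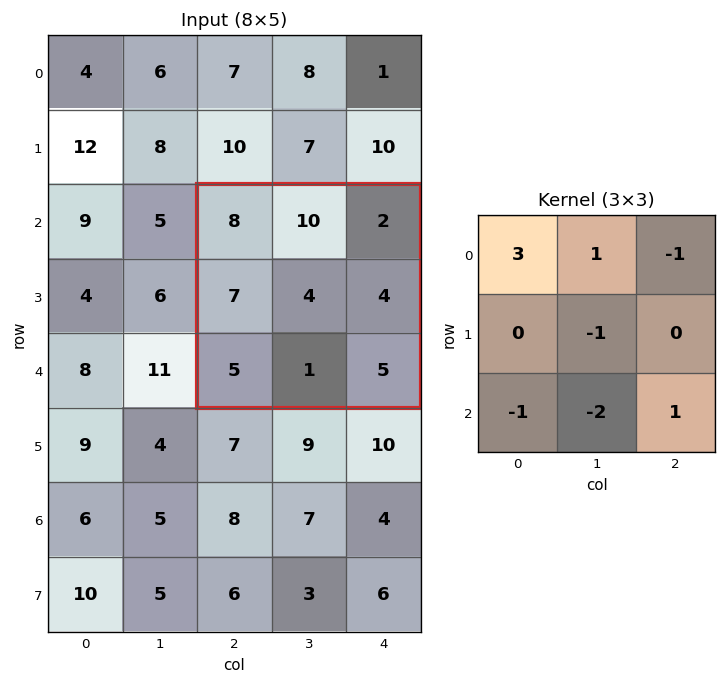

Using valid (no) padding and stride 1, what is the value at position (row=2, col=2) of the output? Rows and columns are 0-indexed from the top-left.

The receptive field on the input at this output position is [8 10 2 / 7 4 4 / 5 1 5]. Elementwise product with the kernel and sum: 8·3 + 10·1 + 2·-1 + 4·-1 + 5·-1 + 1·-2 + 5·1.

26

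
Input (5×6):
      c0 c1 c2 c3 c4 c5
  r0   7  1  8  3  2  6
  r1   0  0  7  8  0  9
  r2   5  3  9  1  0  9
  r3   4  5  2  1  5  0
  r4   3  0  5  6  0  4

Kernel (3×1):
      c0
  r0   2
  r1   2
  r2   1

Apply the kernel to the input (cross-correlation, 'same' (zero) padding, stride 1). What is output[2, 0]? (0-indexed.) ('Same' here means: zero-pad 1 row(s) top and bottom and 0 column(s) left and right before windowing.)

The receptive field on the zero-padded input at this output position is [0 / 5 / 4]. Elementwise product with the kernel and sum: 0·2 + 5·2 + 4·1.

14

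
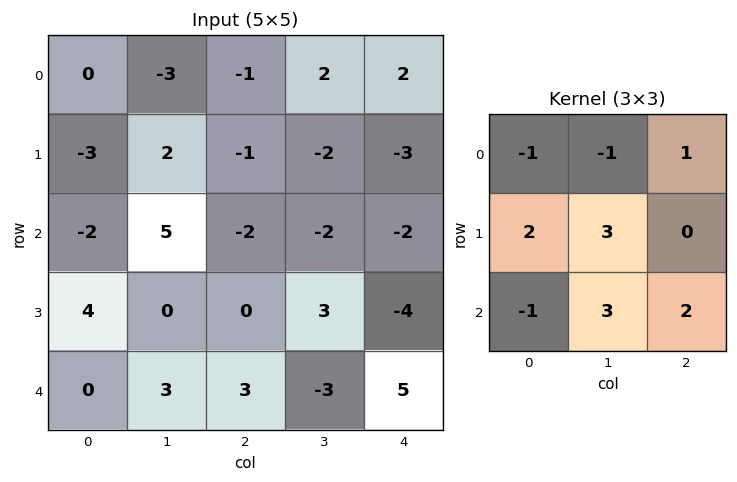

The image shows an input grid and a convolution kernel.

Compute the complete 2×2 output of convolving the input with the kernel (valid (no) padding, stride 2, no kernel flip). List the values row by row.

15 -15
18 9

Output[0,0]: The receptive field on the input at this output position is [0 -3 -1 / -3 2 -1 / -2 5 -2]. Elementwise product with the kernel and sum: 0·-1 + -3·-1 + -1·1 + -3·2 + 2·3 + -2·-1 + 5·3 + -2·2.
Output[0,1]: The receptive field on the input at this output position is [-1 2 2 / -1 -2 -3 / -2 -2 -2]. Elementwise product with the kernel and sum: -1·-1 + 2·-1 + 2·1 + -1·2 + -2·3 + -2·-1 + -2·3 + -2·2.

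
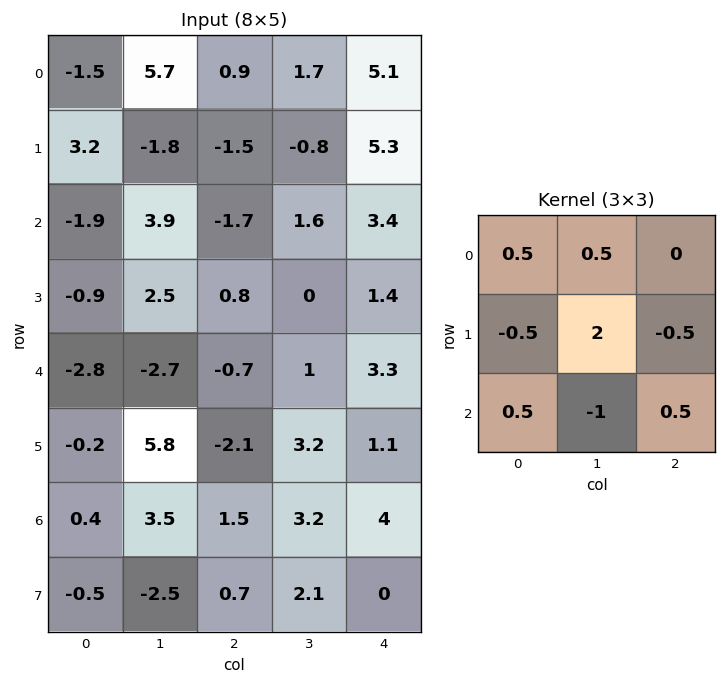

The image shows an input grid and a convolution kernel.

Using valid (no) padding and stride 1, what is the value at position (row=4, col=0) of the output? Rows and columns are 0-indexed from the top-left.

7.45

The receptive field on the input at this output position is [-2.8 -2.7 -0.7 / -0.2 5.8 -2.1 / 0.4 3.5 1.5]. Elementwise product with the kernel and sum: -2.8·0.5 + -2.7·0.5 + -0.2·-0.5 + 5.8·2 + -2.1·-0.5 + 0.4·0.5 + 3.5·-1 + 1.5·0.5.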